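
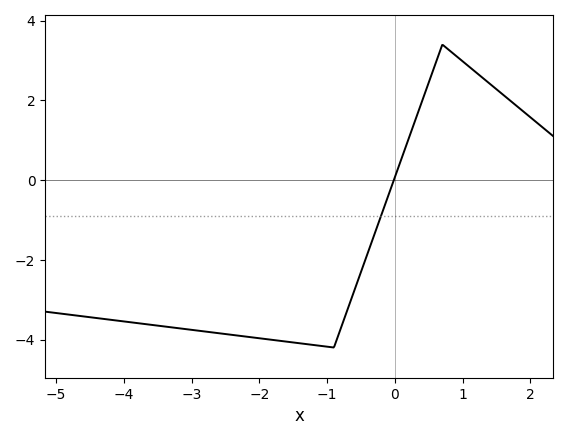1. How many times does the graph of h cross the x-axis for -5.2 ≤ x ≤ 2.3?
1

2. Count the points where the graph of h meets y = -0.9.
1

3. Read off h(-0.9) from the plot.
-4.2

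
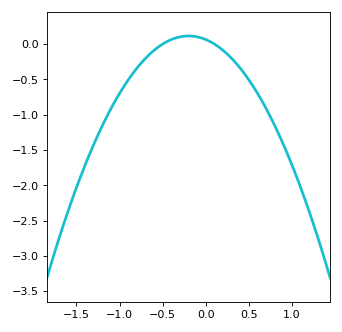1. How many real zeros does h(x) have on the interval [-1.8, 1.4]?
2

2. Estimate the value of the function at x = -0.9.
-0.5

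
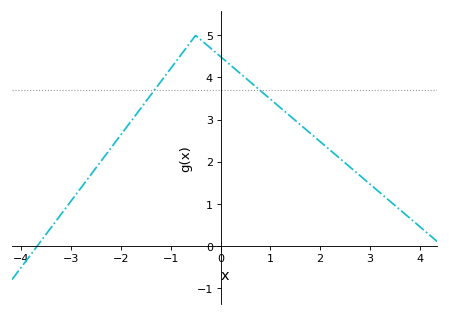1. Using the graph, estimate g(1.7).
2.78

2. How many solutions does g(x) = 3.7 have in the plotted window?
2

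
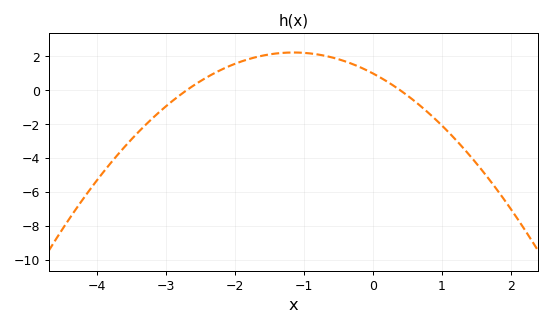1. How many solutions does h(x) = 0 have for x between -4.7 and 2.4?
2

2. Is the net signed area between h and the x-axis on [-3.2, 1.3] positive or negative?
positive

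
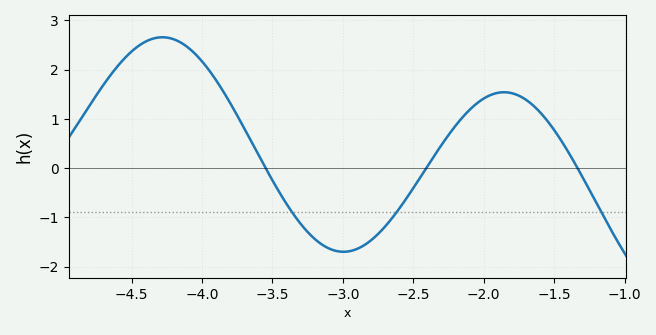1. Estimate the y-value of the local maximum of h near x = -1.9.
1.5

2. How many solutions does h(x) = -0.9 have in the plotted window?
3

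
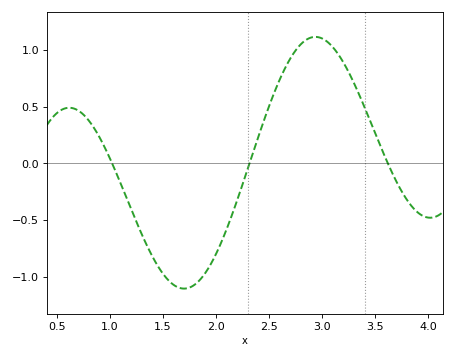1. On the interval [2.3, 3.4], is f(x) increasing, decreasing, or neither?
neither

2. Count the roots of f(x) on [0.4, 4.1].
3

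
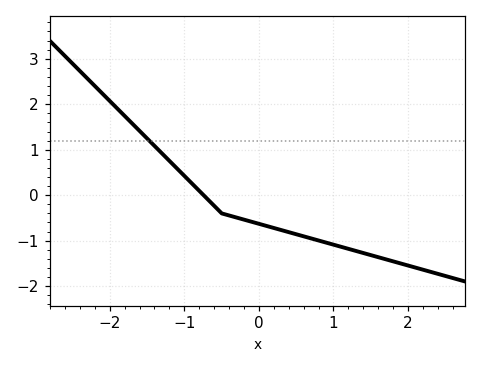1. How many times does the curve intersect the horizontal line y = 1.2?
1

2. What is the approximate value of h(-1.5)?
1.25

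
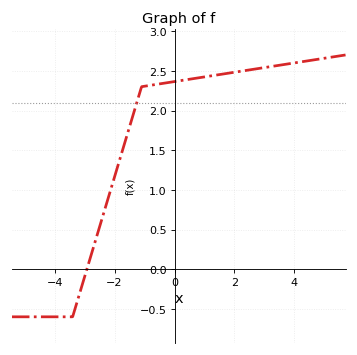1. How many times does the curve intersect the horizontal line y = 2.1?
1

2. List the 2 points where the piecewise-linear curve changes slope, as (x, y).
(-3.4, -0.6); (-1.1, 2.3)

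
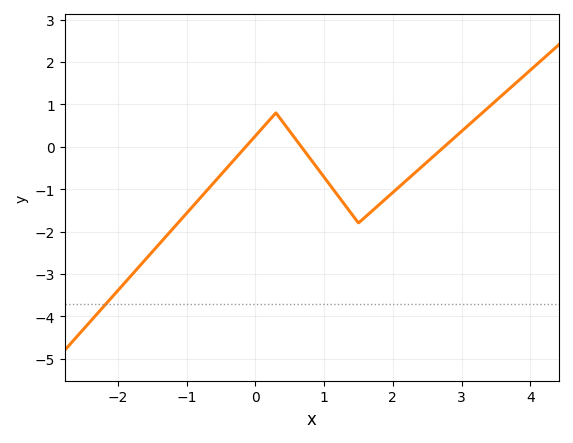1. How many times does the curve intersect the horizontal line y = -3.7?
1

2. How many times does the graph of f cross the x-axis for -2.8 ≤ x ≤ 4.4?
3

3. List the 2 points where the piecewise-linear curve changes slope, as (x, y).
(0.3, 0.8); (1.5, -1.8)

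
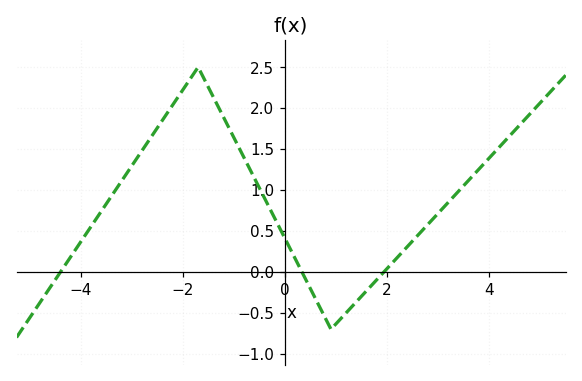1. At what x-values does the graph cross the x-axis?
-4.4, 0.4, 2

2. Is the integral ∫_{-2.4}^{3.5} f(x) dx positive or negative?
positive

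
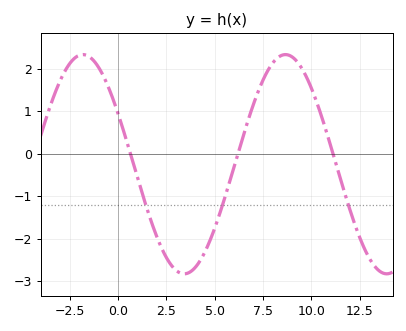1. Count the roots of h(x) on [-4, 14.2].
3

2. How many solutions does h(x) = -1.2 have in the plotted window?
3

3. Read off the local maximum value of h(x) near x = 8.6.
2.3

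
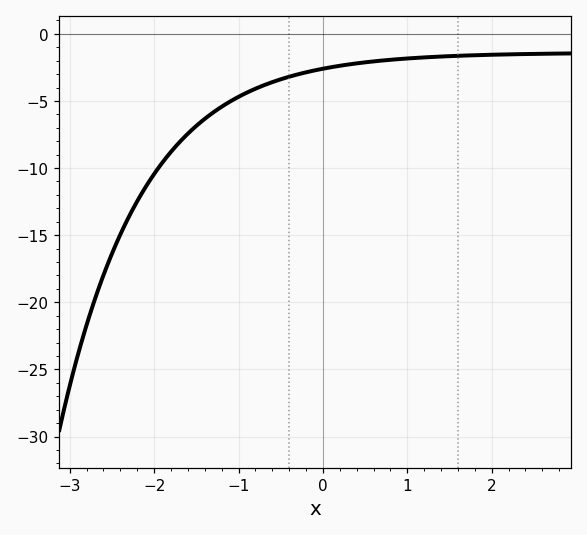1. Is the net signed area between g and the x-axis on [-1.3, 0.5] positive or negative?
negative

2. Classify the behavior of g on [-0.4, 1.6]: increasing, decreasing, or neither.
increasing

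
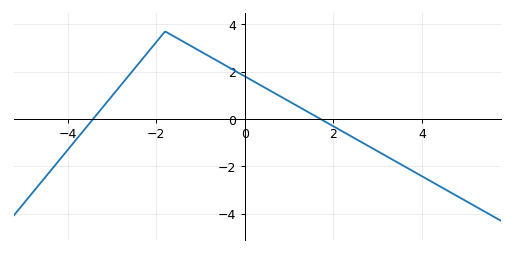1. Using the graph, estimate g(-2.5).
2.1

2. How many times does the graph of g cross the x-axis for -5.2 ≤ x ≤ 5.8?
2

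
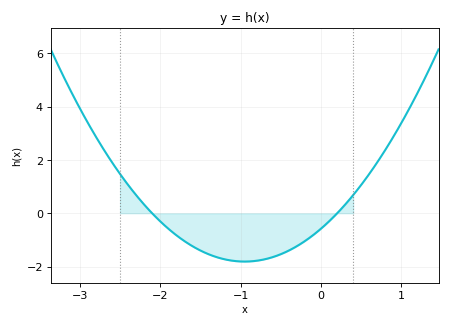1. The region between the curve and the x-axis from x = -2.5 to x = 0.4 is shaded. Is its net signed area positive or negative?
negative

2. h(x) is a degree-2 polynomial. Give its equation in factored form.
y = 1.37(x + 2.1)(x - 0.2)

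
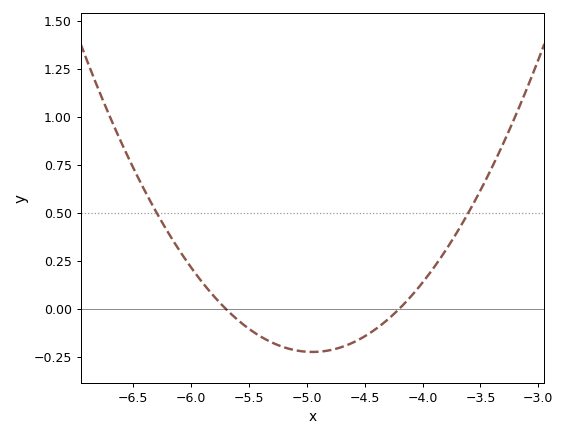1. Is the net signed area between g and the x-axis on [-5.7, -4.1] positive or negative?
negative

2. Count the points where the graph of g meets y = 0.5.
2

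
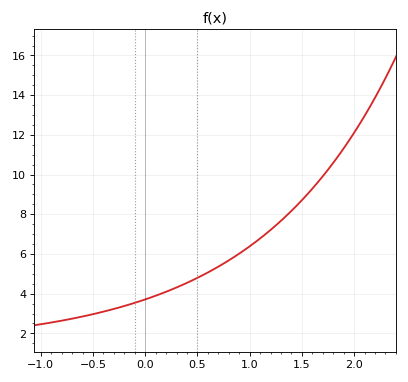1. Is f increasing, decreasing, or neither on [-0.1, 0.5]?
increasing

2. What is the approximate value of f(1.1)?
6.78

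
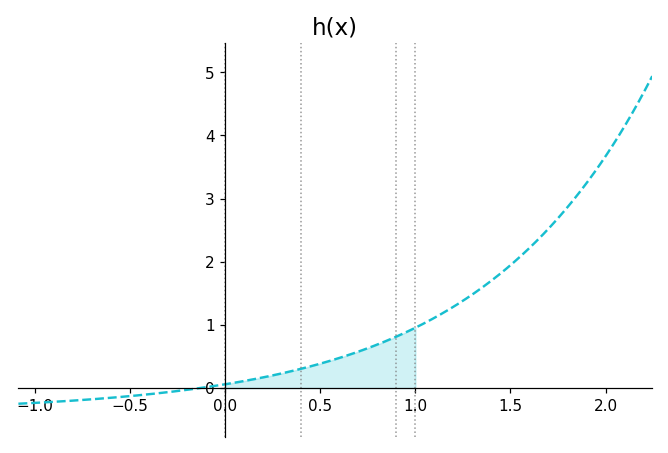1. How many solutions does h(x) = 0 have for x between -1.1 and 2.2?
1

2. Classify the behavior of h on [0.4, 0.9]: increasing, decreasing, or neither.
increasing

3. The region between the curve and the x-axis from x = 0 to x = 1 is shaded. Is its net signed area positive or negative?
positive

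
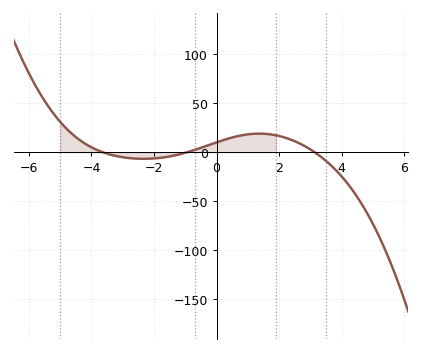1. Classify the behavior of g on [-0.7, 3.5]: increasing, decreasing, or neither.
neither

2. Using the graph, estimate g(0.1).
11.2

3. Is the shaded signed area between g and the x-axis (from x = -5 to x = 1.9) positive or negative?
positive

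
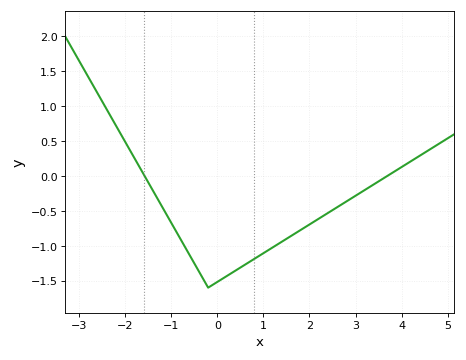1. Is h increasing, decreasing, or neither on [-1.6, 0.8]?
neither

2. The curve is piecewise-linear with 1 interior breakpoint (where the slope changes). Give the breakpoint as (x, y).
(-0.2, -1.6)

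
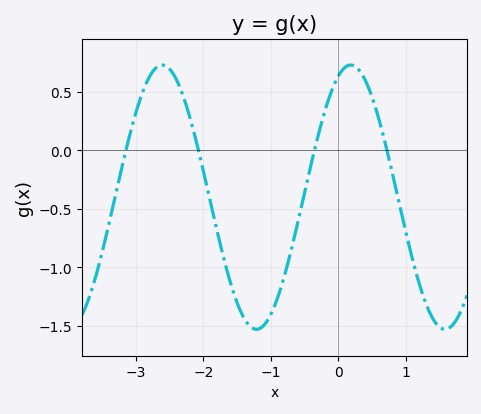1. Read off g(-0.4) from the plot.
-0.1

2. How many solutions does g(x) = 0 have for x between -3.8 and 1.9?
4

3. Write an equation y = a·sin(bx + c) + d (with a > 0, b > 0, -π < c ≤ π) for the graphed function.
y = 1.13sin(2.2x + 1.2) - 0.4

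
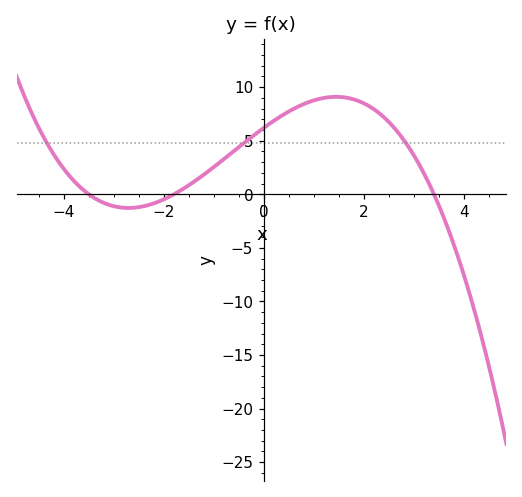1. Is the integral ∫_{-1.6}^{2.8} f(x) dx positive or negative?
positive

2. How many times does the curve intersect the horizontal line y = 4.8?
3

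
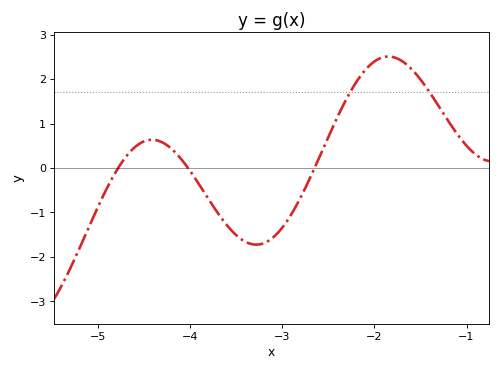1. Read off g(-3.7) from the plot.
-1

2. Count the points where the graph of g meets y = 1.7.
2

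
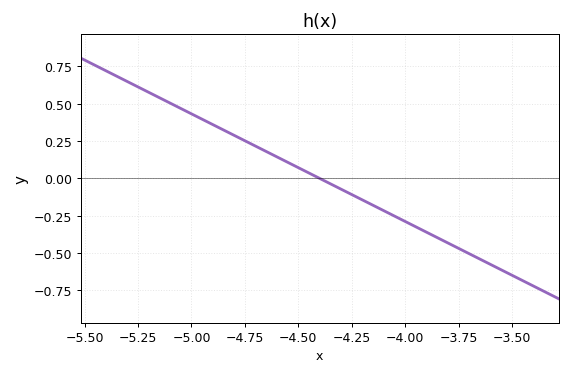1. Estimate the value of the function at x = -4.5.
0.08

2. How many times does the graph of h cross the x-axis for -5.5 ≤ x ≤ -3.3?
1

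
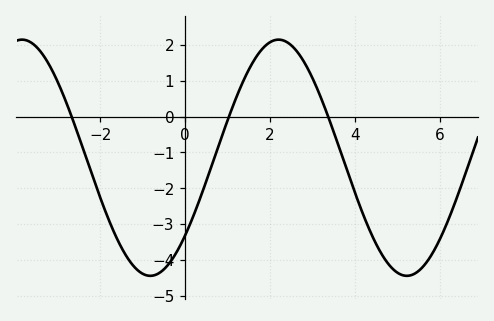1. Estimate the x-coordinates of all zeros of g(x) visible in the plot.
-2.67, 1.03, 3.37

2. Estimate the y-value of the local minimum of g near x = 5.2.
-4.45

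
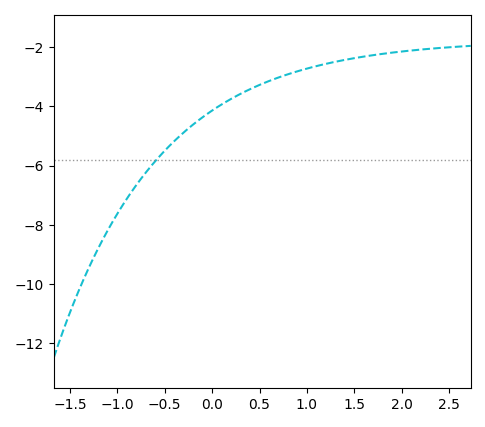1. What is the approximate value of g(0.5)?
-3.27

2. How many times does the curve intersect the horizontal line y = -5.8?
1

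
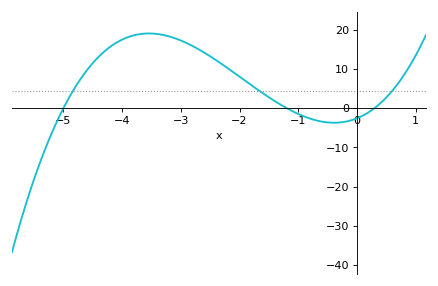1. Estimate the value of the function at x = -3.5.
19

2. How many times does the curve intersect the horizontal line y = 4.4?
3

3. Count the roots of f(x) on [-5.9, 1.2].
3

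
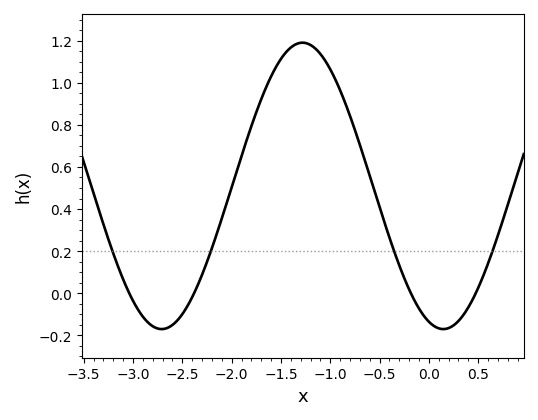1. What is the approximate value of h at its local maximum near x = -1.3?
1.19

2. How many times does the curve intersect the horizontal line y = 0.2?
4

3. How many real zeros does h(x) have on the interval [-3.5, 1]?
4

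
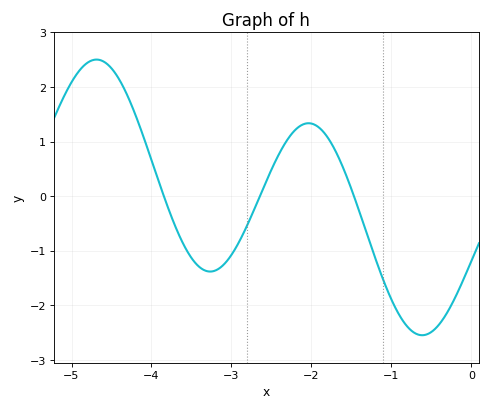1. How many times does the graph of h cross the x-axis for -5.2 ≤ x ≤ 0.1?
3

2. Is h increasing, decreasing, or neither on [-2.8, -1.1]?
neither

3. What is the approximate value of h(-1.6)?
0.5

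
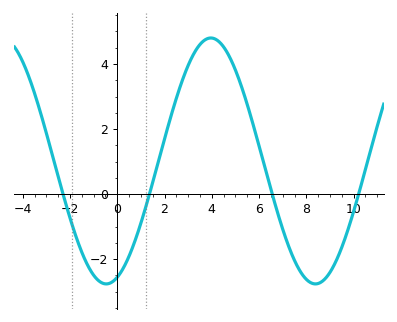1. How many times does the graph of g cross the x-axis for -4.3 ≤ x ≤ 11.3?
4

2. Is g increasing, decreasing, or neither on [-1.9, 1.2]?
neither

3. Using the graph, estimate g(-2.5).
0.546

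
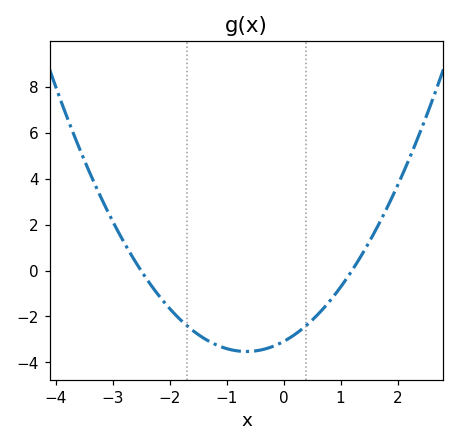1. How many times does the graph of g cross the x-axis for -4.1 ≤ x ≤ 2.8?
2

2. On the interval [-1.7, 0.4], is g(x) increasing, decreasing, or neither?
neither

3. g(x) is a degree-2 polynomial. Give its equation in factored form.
y = 1.03(x + 2.5)(x - 1.2)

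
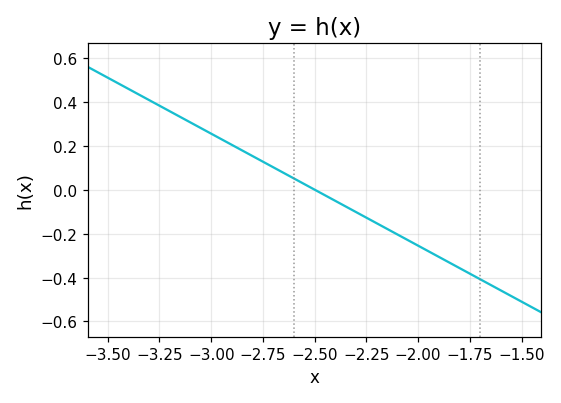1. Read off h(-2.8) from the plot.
0.16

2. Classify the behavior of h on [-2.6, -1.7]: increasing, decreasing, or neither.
decreasing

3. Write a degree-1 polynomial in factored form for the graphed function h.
y = -0.51(x + 2.5)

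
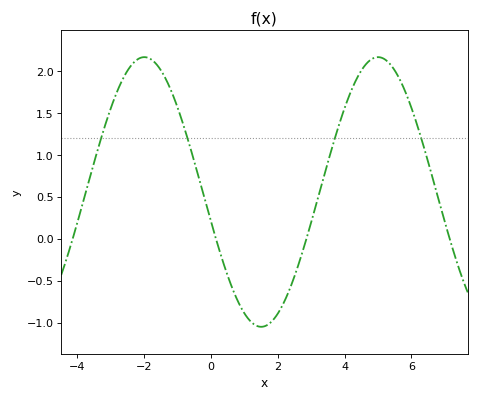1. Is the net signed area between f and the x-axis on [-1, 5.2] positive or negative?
positive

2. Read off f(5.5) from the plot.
2.01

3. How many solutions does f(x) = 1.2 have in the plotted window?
4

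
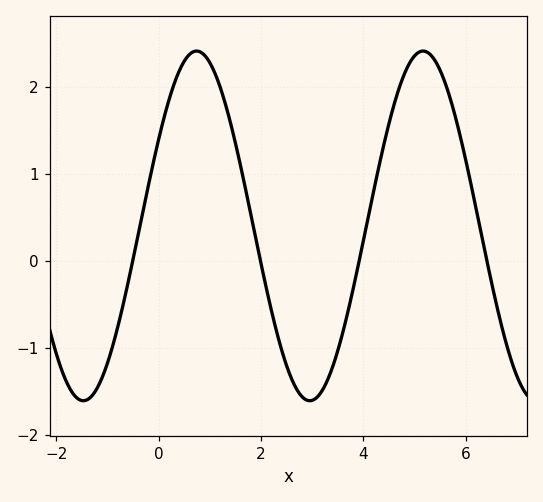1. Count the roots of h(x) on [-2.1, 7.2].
4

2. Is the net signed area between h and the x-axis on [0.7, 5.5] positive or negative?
positive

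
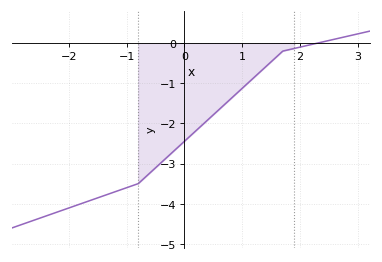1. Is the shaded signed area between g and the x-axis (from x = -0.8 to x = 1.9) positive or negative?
negative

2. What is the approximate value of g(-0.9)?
-3.55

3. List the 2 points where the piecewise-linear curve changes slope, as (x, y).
(-0.8, -3.5); (1.7, -0.2)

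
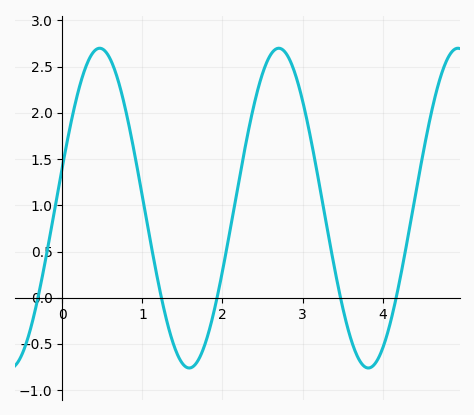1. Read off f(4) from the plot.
-0.55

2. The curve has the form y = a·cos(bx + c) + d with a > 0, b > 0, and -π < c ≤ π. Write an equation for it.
y = 1.73cos(2.8x - 1.3) + 0.97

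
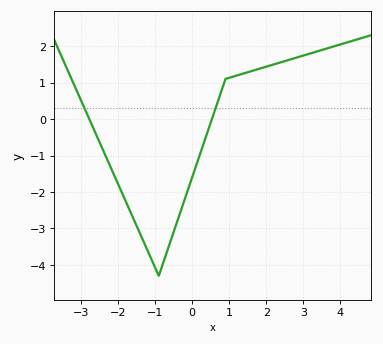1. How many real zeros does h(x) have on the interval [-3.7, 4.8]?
2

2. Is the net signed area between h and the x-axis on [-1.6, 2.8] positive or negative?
negative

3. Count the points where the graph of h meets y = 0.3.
2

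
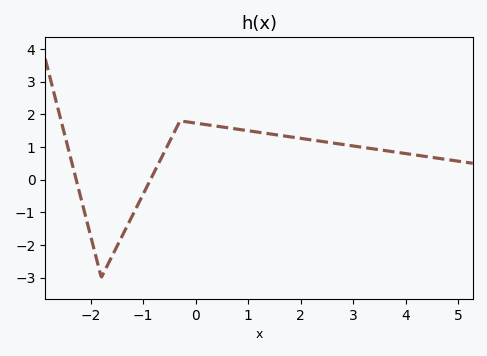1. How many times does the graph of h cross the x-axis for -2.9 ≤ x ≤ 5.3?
2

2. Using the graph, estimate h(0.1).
1.71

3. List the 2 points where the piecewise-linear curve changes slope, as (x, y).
(-1.8, -3); (-0.3, 1.8)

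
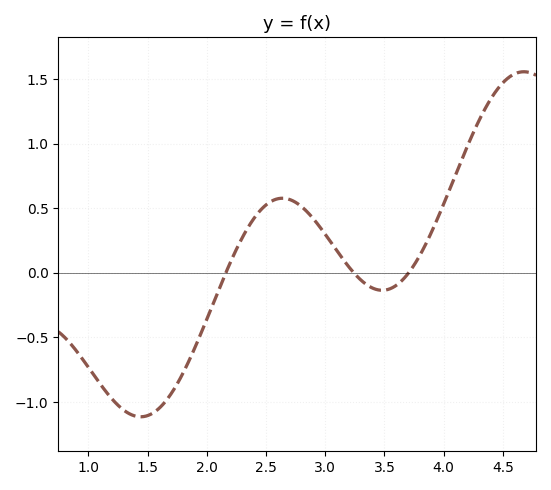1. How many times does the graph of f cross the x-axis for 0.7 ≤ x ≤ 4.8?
3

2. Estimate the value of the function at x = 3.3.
-0.05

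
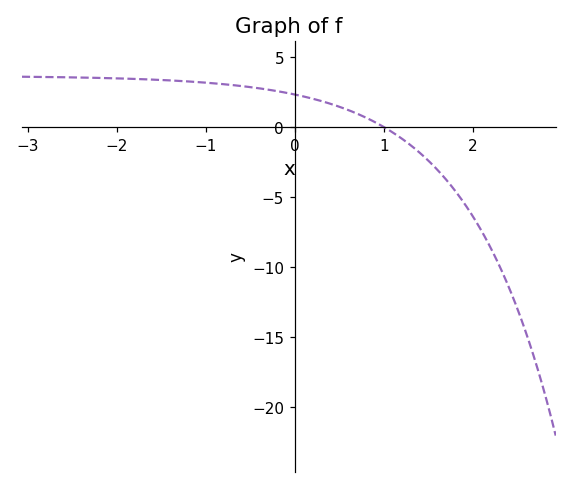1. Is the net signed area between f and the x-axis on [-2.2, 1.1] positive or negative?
positive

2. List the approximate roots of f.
1.01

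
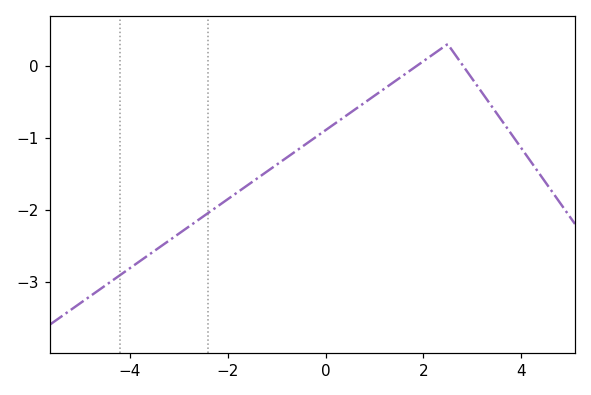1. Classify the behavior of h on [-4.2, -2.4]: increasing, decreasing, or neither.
increasing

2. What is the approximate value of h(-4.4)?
-3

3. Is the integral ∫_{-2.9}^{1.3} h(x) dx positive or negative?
negative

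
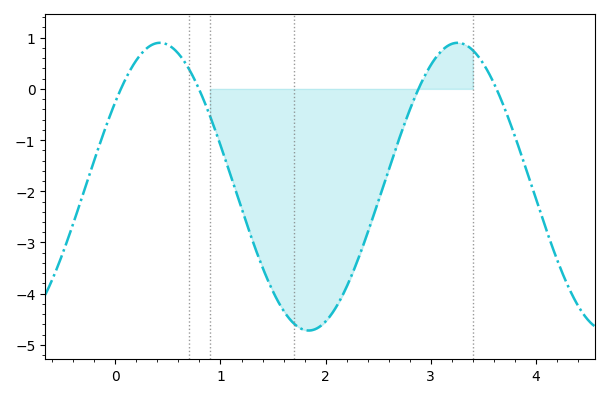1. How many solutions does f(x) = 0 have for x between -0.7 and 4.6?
4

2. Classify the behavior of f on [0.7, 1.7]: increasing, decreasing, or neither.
decreasing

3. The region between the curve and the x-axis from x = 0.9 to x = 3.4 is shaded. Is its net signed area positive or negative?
negative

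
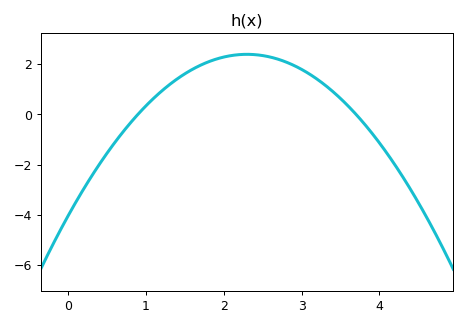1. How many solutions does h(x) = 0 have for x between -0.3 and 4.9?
2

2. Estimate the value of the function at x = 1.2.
1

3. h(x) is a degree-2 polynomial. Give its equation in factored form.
y = -1.22(x - 0.9)(x - 3.7)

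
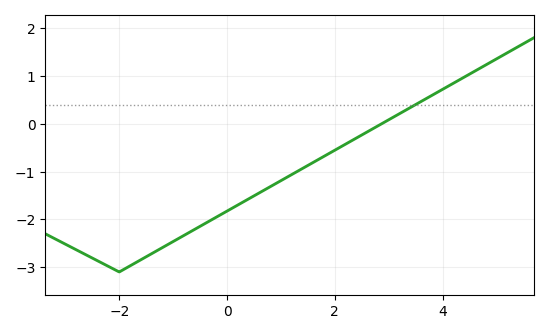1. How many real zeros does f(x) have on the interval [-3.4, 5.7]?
1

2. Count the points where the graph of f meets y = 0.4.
1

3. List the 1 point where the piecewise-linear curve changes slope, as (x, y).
(-2, -3.1)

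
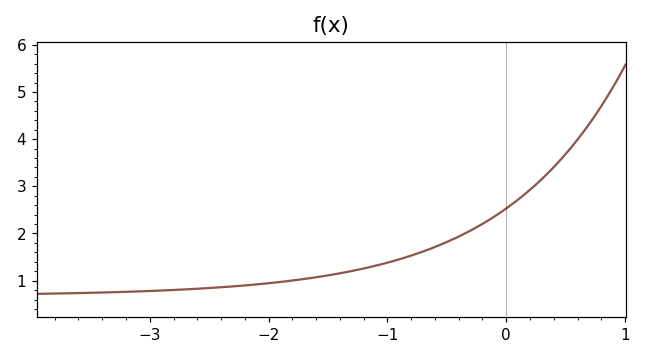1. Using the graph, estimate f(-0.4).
1.94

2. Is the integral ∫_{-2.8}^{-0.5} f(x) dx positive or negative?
positive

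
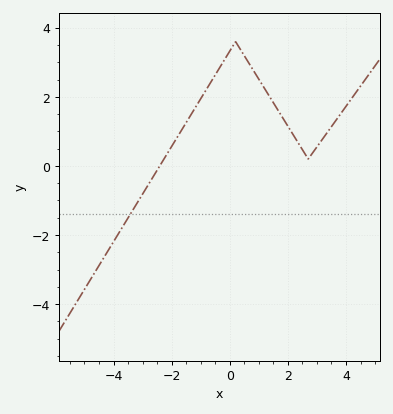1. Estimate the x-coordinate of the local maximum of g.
0.2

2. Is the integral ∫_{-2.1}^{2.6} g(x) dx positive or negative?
positive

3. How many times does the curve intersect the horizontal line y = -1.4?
1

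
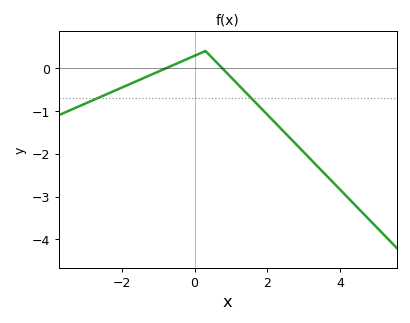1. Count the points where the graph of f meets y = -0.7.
2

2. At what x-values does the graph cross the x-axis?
-0.8, 0.8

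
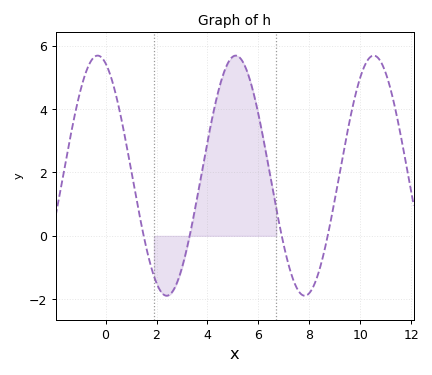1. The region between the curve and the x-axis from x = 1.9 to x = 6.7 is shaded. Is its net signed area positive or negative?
positive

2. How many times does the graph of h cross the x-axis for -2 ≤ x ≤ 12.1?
4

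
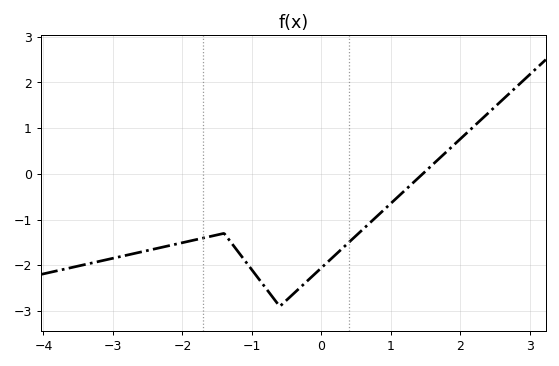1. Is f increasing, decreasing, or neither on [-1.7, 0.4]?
neither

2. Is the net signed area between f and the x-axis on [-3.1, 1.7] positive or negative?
negative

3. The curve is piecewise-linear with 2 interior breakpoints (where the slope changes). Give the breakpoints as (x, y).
(-1.4, -1.3); (-0.6, -2.9)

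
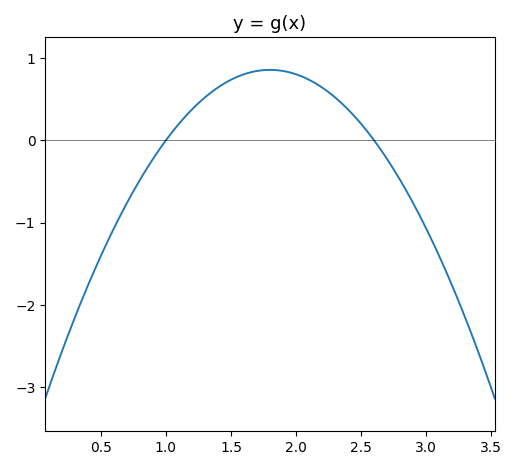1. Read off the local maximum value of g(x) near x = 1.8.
0.9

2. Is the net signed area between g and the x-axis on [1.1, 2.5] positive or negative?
positive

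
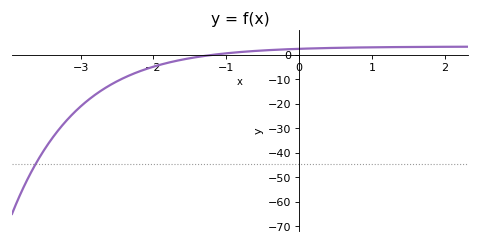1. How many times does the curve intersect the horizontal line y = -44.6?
1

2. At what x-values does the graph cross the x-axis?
-1.1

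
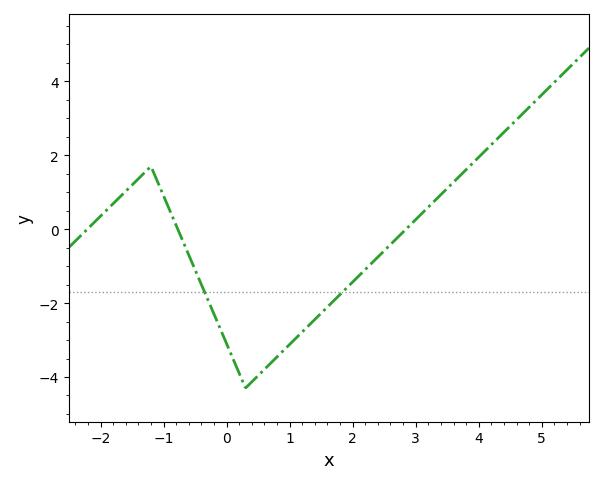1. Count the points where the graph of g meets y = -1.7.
2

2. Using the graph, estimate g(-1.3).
1.53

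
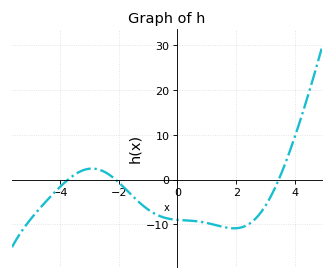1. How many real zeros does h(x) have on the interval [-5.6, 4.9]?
3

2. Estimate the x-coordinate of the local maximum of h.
-3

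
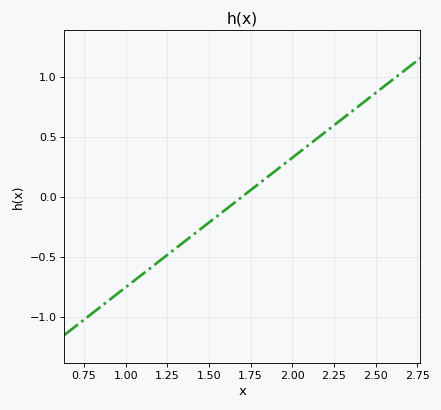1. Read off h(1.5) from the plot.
-0.216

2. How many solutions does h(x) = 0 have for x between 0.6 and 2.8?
1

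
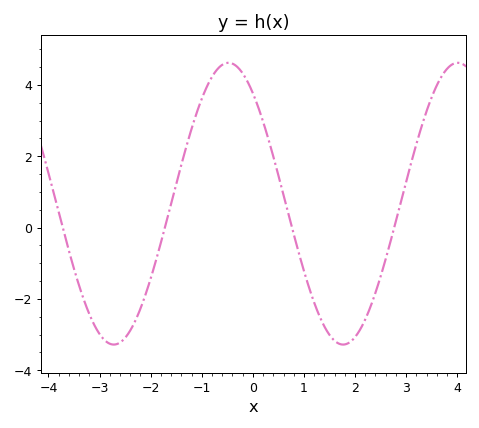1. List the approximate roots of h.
-3.72, -1.72, 0.766, 2.77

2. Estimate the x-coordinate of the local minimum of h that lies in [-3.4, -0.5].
-2.72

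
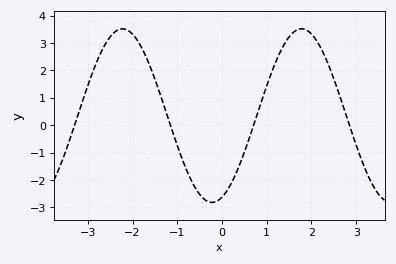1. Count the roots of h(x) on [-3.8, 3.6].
4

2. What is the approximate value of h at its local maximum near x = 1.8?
3.5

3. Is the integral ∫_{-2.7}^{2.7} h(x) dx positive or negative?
positive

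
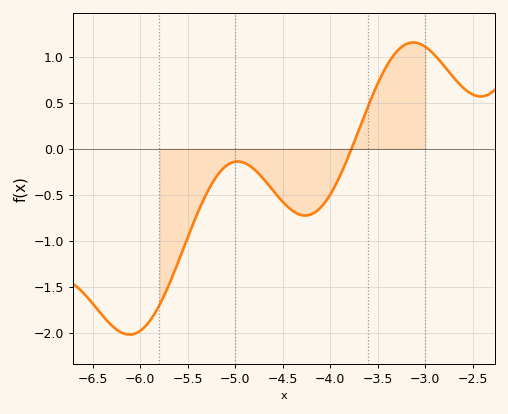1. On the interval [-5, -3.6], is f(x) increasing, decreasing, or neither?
neither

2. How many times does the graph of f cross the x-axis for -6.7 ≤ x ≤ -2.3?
1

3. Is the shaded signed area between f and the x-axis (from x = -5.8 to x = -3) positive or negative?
negative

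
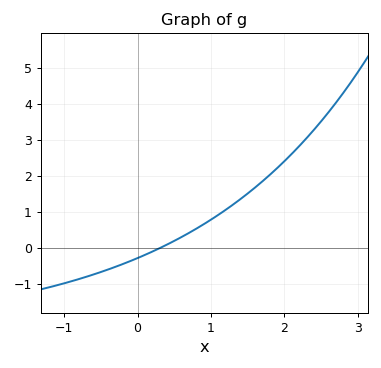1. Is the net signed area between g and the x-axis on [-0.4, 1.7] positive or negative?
positive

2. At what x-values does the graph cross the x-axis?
0.306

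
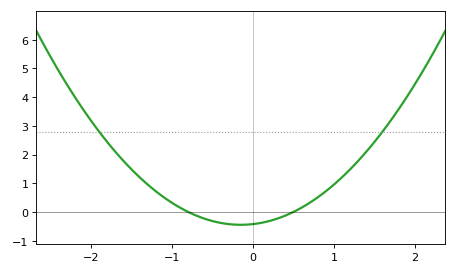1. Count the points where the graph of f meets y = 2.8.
2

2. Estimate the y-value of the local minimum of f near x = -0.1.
-0.448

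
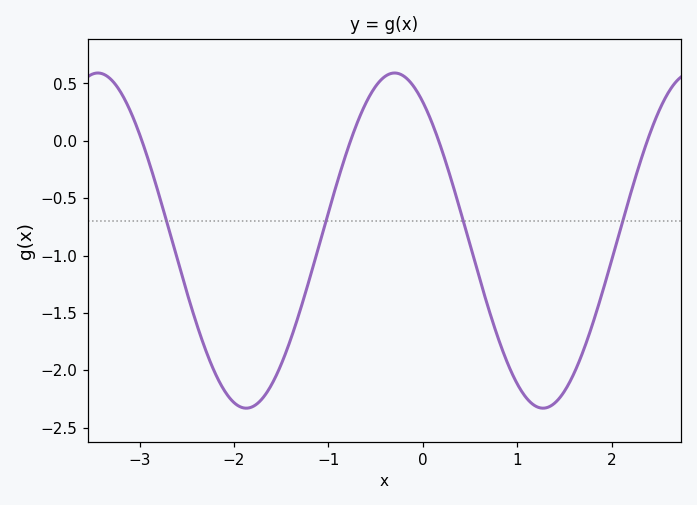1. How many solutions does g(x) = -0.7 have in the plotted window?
4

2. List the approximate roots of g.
-3, -0.8, 0.2, 2.4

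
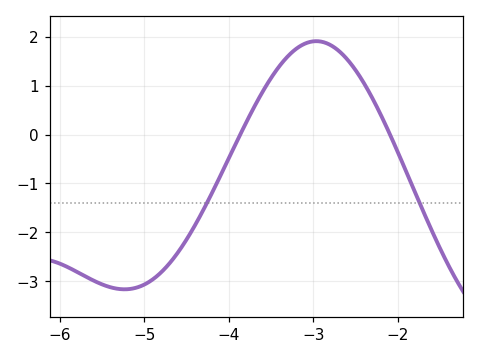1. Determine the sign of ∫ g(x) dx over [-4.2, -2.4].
positive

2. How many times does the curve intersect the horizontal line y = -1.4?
2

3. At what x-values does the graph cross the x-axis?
-3.87, -2.09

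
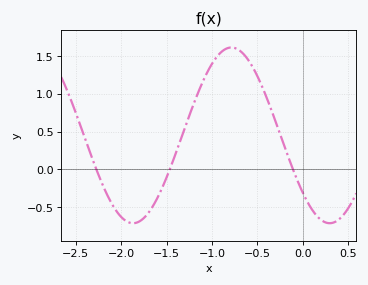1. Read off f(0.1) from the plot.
-0.55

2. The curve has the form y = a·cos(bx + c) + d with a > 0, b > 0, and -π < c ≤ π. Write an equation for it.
y = 1.16cos(2.9x + 2.3) + 0.45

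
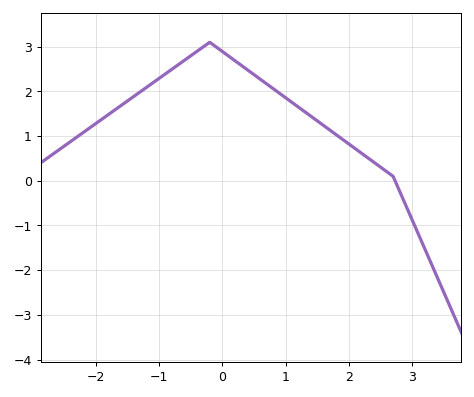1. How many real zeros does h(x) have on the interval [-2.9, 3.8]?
1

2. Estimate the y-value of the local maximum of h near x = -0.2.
3.1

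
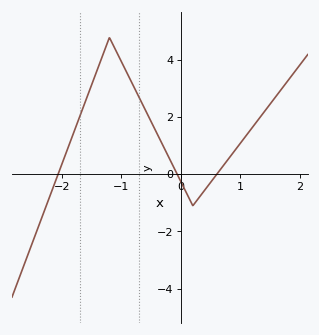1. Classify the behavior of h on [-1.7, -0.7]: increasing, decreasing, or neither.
neither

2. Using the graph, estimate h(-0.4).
1.43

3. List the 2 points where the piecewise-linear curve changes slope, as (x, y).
(-1.2, 4.8); (0.2, -1.1)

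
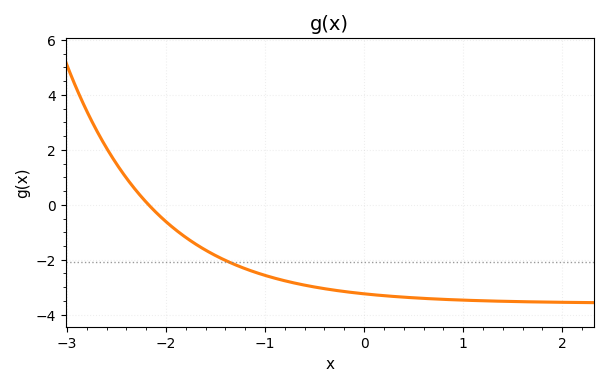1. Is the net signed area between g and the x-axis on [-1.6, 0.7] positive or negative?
negative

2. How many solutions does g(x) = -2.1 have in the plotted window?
1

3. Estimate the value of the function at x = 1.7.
-3.53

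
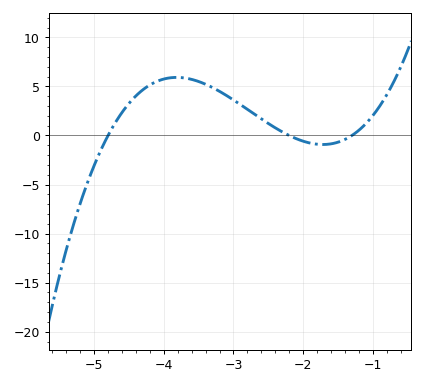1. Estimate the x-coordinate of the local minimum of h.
-1.7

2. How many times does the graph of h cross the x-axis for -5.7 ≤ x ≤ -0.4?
3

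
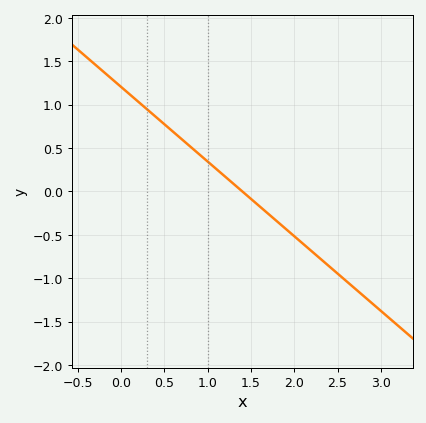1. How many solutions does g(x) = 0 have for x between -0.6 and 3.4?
1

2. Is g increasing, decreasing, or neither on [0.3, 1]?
decreasing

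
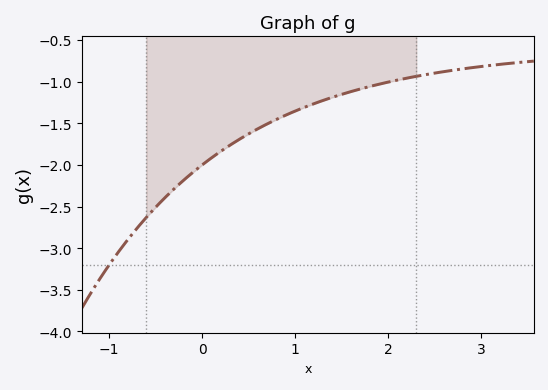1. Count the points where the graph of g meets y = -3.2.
1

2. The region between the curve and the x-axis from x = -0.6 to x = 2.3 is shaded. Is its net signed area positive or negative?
negative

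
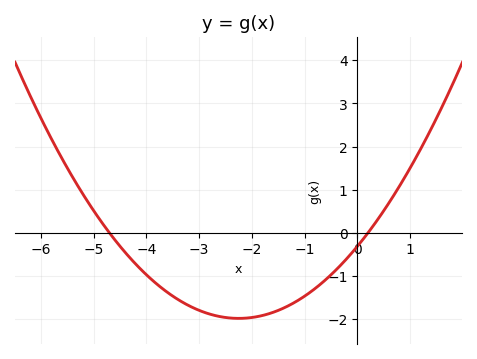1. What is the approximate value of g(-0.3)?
-0.7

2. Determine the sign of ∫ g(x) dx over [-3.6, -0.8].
negative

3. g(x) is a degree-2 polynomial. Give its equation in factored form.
y = 0.33(x + 4.7)(x - 0.2)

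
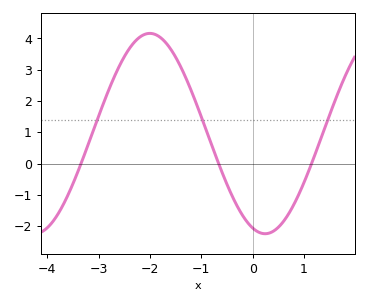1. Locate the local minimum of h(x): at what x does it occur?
0.241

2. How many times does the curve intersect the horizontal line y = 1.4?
3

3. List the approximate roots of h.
-3.34, -0.662, 1.15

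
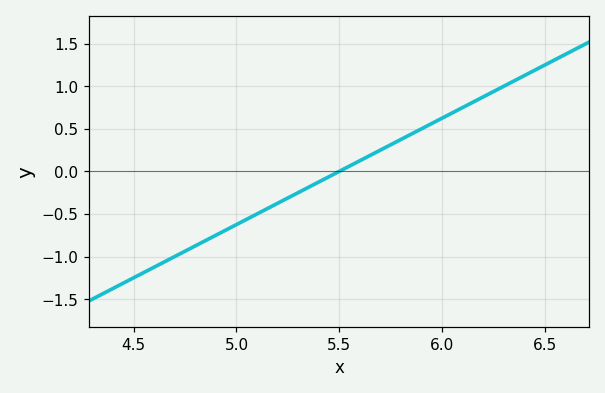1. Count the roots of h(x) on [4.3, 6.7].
1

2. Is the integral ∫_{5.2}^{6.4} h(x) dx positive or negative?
positive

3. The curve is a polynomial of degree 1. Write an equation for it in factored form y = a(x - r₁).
y = 1.25(x - 5.5)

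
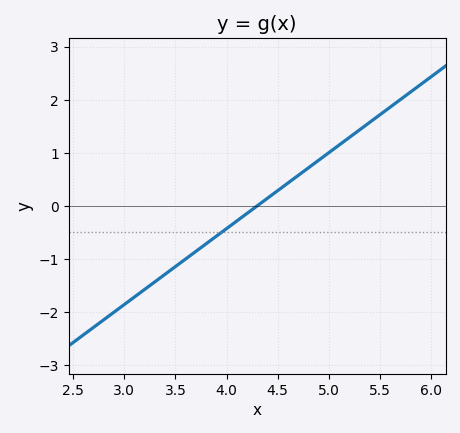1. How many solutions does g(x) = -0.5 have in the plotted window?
1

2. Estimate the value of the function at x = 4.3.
0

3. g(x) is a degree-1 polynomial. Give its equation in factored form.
y = 1.43(x - 4.3)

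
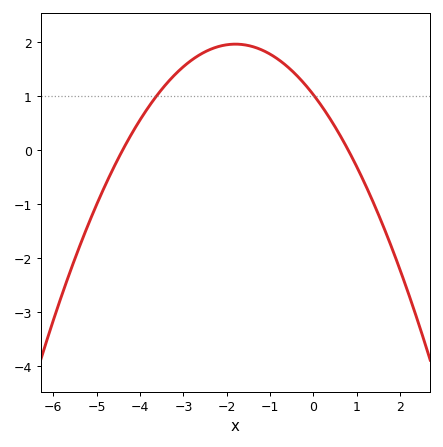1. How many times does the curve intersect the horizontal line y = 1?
2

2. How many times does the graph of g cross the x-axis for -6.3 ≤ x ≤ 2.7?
2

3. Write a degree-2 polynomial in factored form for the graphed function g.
y = -0.29(x + 4.4)(x - 0.8)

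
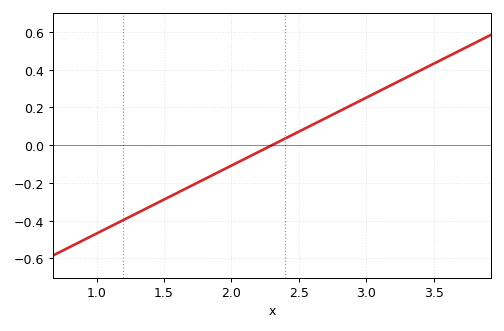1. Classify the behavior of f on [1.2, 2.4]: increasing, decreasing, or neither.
increasing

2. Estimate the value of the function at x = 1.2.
-0.4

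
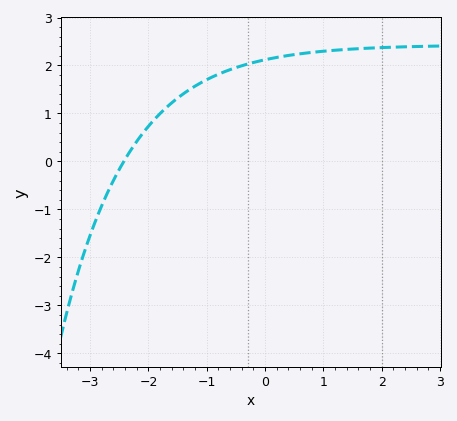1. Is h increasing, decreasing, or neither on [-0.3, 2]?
increasing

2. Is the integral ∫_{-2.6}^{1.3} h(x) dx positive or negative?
positive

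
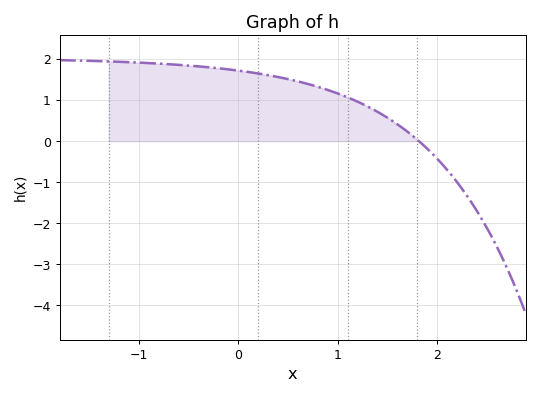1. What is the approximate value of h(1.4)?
0.715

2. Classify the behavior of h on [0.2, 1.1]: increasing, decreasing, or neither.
decreasing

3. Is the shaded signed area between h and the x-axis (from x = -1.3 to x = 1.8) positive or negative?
positive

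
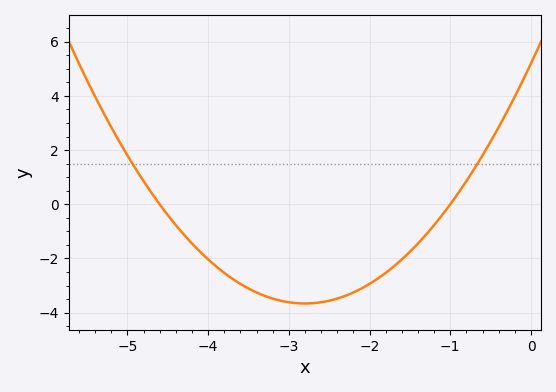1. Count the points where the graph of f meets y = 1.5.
2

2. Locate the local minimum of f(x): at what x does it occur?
-2.8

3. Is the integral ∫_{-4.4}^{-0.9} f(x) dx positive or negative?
negative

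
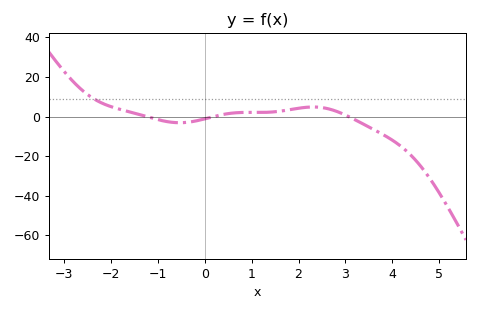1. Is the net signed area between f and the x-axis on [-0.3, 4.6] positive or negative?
negative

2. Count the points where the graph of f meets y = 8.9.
1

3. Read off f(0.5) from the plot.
2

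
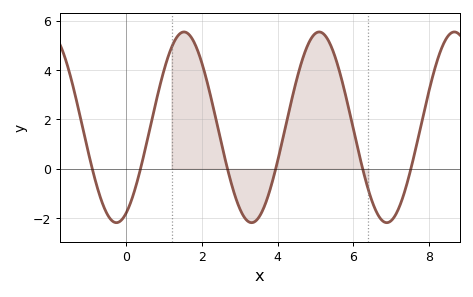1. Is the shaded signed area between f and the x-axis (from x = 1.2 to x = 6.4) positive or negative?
positive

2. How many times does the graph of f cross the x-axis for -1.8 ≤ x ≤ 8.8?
6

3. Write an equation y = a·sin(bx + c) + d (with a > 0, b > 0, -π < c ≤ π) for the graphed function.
y = 3.86sin(1.8x - 1.1) + 1.68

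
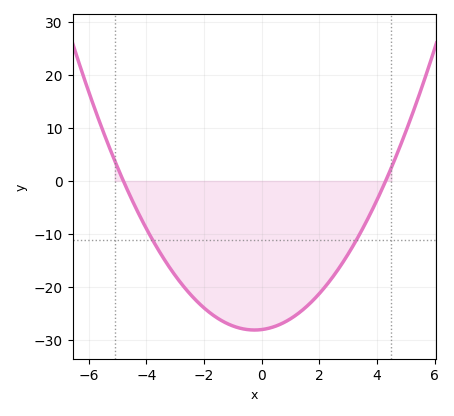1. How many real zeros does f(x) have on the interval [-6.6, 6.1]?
2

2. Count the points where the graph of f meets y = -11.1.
2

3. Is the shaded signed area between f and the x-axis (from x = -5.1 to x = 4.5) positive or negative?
negative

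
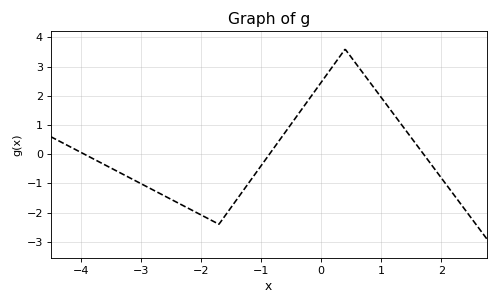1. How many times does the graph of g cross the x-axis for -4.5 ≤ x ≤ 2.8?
3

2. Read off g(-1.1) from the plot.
-0.7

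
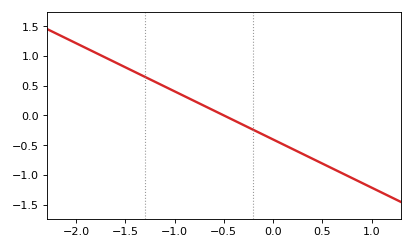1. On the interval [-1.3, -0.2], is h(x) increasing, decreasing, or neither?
decreasing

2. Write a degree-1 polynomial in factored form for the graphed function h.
y = -0.81(x + 0.5)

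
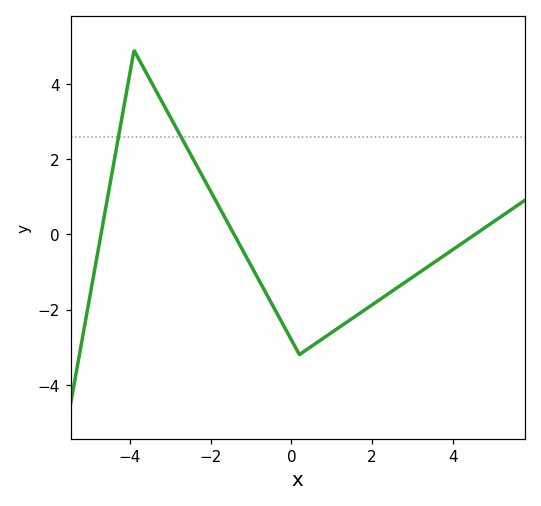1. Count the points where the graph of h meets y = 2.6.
2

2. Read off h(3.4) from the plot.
-0.849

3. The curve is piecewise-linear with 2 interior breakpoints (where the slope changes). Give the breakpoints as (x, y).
(-3.9, 4.9); (0.2, -3.2)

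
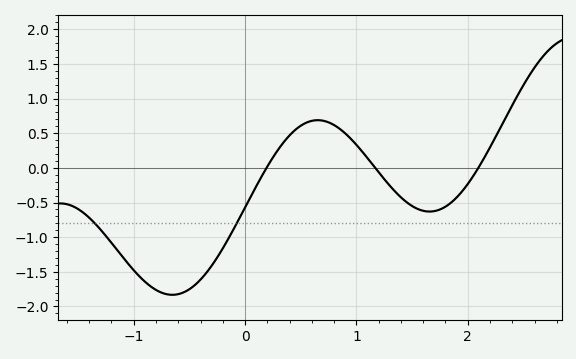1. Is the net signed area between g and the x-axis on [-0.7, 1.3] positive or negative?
negative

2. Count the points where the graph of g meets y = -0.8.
2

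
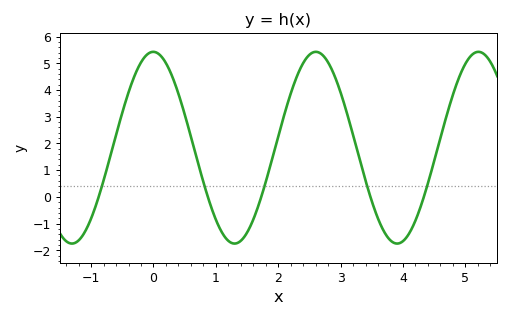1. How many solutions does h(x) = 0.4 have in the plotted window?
5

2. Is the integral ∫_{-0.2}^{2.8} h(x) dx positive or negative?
positive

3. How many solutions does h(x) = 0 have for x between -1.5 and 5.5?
5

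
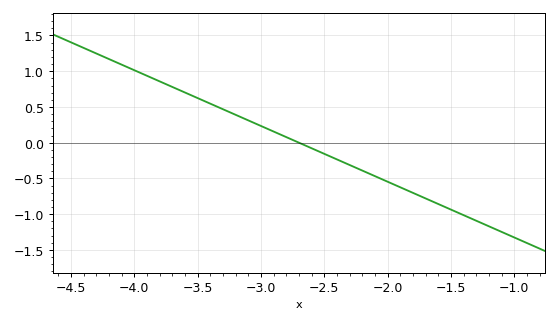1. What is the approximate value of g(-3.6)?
0.702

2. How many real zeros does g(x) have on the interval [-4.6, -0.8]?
1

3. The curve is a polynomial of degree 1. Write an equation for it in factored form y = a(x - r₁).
y = -0.78(x + 2.7)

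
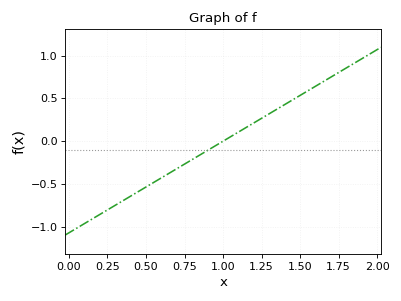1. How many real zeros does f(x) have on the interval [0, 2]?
1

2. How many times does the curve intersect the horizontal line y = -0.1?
1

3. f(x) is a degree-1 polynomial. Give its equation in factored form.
y = 1.07(x - 1)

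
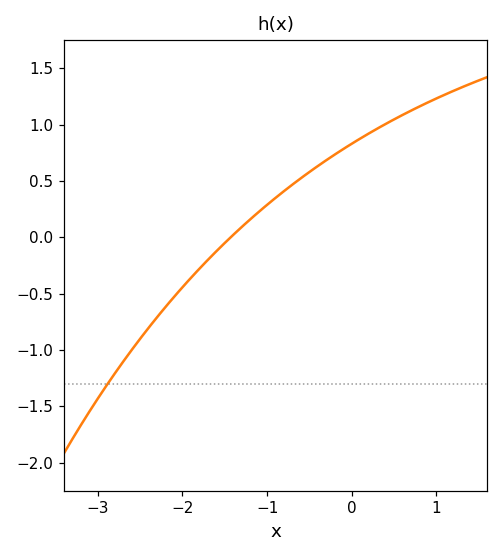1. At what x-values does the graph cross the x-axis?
-1.43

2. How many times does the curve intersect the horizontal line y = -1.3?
1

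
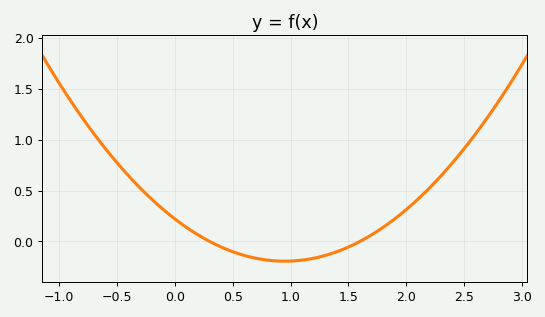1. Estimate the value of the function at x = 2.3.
0.65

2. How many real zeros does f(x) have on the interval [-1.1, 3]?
2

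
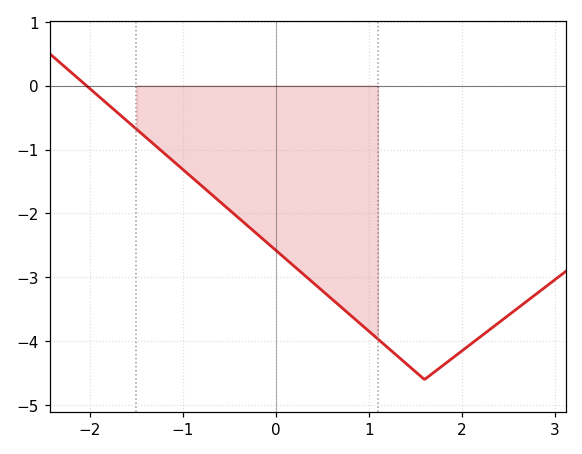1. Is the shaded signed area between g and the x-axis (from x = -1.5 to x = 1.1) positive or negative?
negative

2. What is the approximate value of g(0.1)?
-2.7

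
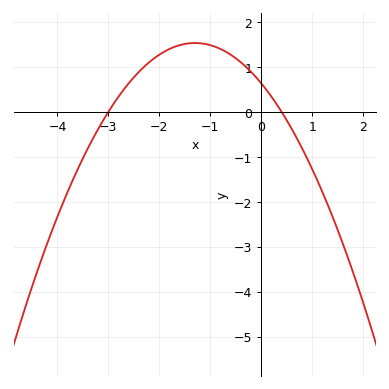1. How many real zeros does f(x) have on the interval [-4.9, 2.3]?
2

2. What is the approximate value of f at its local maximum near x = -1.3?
1.5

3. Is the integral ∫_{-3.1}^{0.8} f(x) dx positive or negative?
positive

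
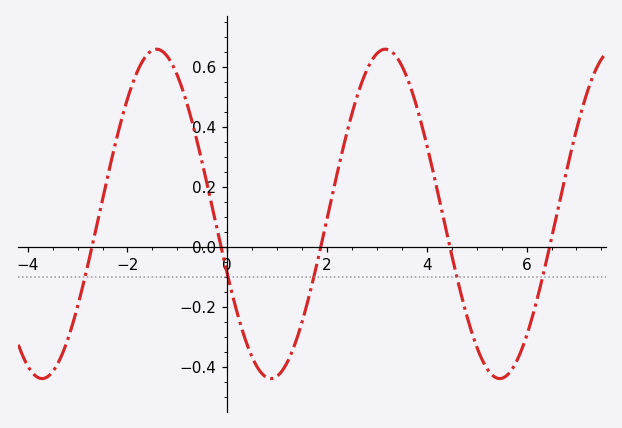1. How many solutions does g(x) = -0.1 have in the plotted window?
5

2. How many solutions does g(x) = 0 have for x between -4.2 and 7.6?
5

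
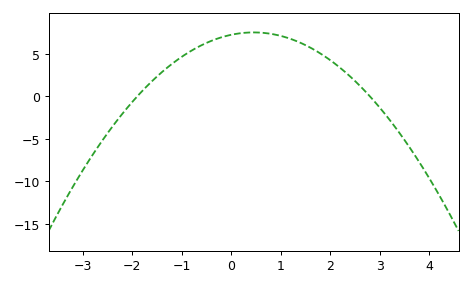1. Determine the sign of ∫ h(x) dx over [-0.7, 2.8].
positive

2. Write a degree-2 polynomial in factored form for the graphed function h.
y = -1.36(x + 1.9)(x - 2.8)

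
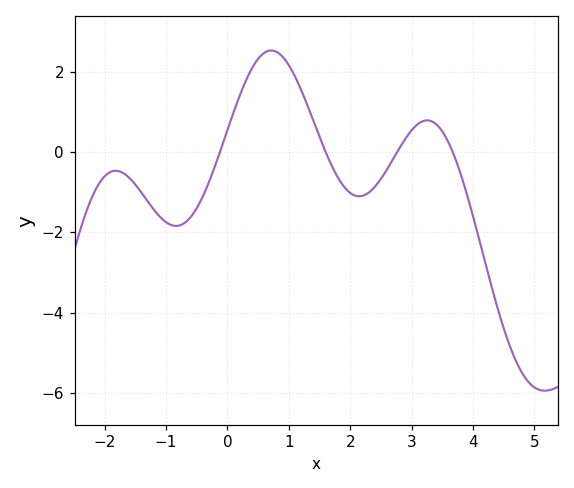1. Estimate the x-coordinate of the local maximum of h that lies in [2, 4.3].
3.25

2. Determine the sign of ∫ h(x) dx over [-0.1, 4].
positive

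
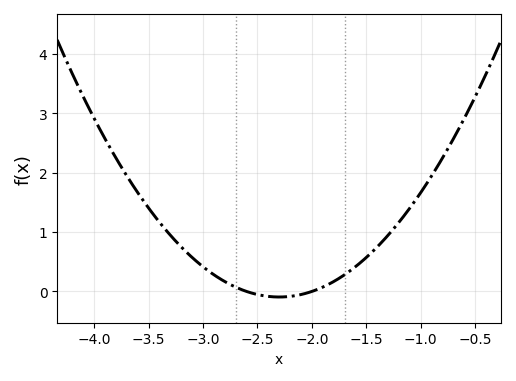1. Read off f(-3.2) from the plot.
0.749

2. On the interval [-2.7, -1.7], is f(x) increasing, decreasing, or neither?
neither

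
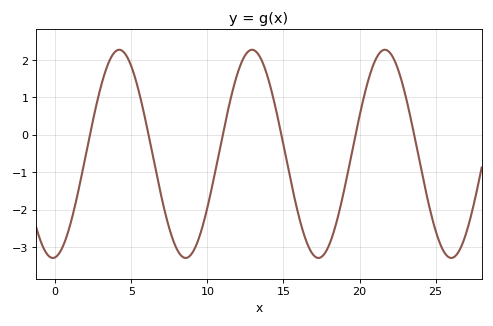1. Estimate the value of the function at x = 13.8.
1.8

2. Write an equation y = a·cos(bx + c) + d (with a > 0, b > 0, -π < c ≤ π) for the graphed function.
y = 2.78cos(0.72x - 3) - 0.51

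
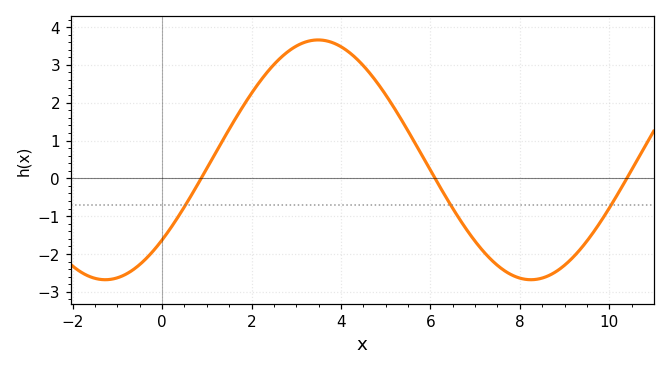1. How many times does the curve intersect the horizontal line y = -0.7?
3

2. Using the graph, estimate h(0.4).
-0.939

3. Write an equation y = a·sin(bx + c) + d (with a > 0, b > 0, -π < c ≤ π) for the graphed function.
y = 3.17sin(0.66x - 0.732) + 0.49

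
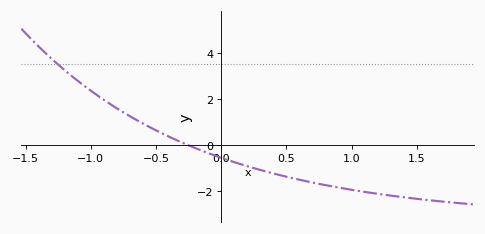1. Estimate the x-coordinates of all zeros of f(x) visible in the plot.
-0.25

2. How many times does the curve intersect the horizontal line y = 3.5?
1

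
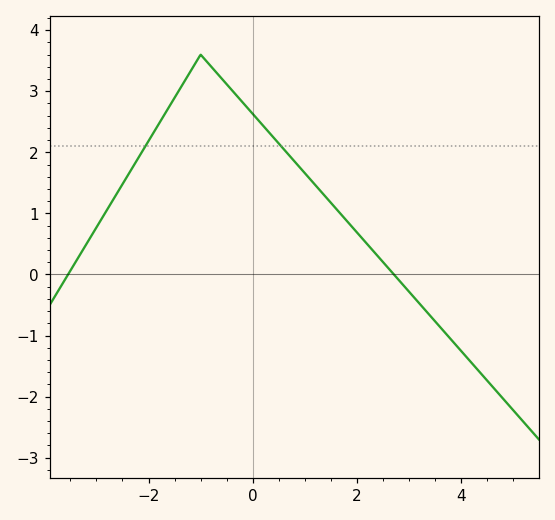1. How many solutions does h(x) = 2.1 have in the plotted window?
2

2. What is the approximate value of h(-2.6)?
1.34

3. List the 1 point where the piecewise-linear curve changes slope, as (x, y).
(-1, 3.6)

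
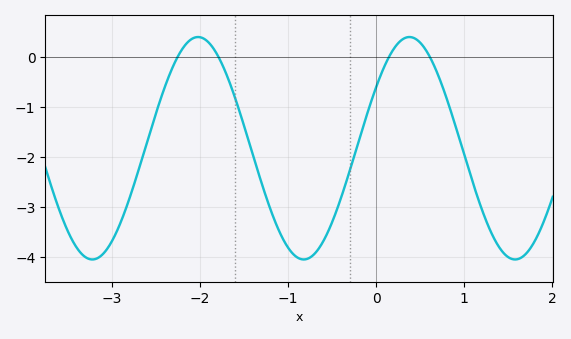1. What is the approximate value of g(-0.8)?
-4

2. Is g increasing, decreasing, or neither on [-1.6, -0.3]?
neither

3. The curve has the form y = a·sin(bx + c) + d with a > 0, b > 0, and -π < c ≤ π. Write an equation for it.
y = 2.22sin(2.6x + 0.58) - 1.82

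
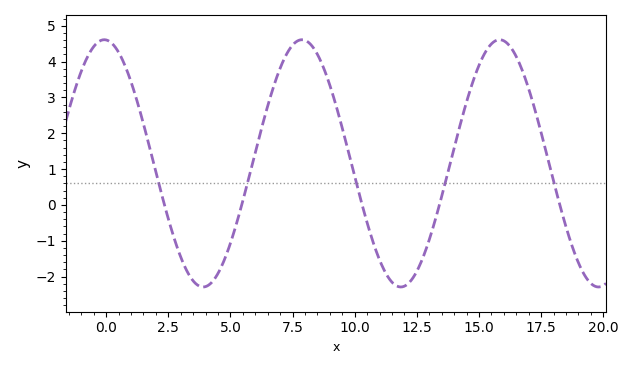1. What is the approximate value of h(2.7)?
-0.9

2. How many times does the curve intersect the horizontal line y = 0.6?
5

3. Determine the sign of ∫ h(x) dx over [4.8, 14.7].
positive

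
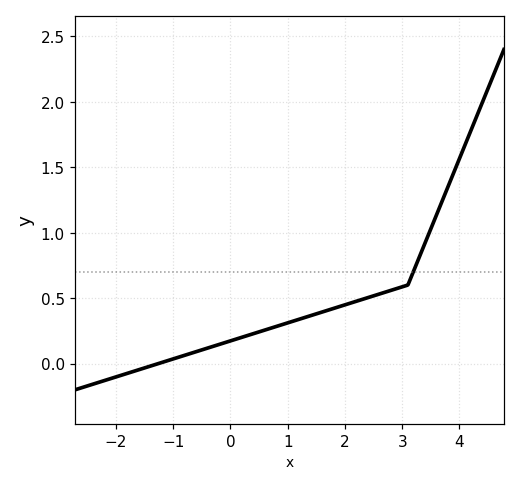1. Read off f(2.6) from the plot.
0.531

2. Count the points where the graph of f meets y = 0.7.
1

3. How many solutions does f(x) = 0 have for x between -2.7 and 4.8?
1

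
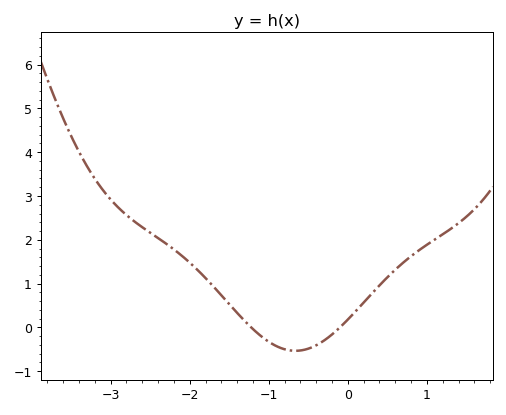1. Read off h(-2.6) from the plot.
2.29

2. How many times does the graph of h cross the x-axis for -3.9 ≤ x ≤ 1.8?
2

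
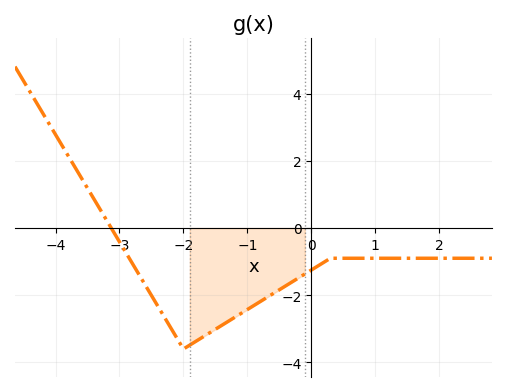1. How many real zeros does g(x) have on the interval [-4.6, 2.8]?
1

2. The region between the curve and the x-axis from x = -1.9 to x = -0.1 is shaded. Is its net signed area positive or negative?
negative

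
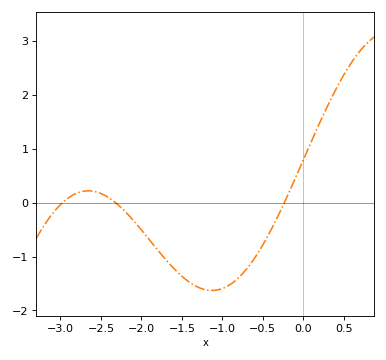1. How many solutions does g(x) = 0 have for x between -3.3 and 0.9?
3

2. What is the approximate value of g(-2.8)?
0.175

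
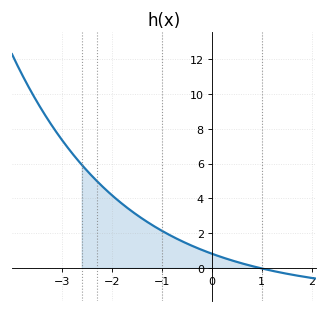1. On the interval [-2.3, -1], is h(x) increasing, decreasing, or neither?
decreasing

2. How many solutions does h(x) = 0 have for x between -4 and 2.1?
1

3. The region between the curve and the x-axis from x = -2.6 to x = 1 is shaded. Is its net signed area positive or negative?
positive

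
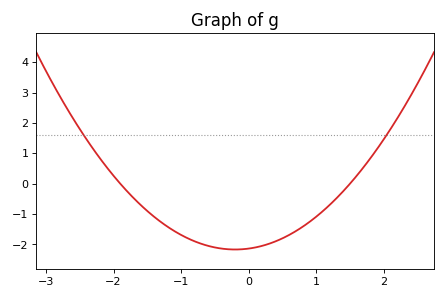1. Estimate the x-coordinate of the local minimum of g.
-0.2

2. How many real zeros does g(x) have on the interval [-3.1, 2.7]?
2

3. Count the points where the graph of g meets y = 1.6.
2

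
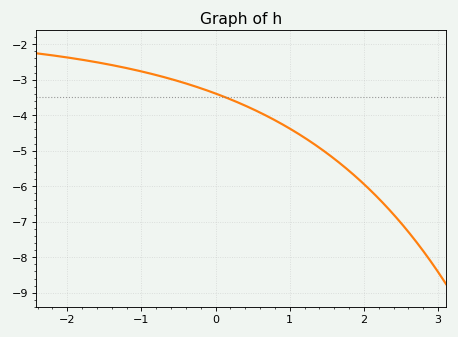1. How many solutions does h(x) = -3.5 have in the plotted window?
1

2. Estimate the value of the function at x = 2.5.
-7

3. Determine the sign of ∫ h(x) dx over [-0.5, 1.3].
negative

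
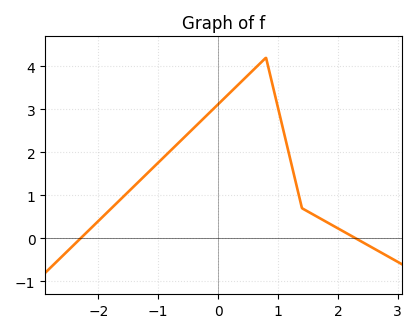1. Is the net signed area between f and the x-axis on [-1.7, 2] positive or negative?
positive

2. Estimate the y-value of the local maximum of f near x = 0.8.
4.2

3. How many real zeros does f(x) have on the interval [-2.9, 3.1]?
2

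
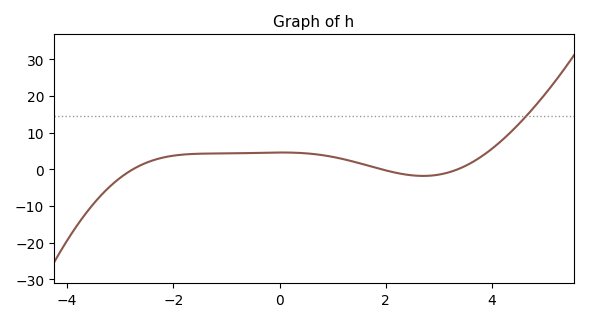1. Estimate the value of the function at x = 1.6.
1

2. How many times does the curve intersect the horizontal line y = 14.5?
1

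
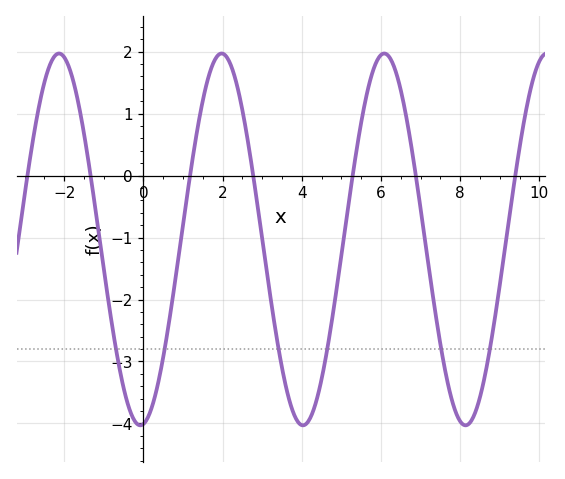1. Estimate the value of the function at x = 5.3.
0.069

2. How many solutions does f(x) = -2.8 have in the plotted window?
6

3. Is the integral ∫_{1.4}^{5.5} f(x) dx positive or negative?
negative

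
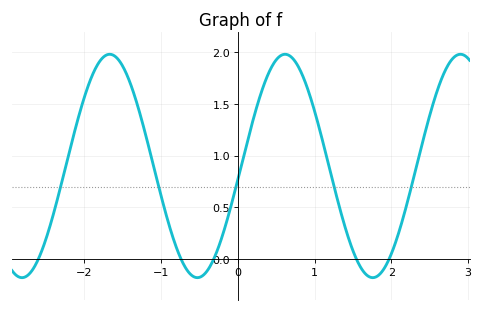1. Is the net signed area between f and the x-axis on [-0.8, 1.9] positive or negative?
positive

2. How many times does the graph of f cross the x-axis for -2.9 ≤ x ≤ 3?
5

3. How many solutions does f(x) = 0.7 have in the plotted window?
5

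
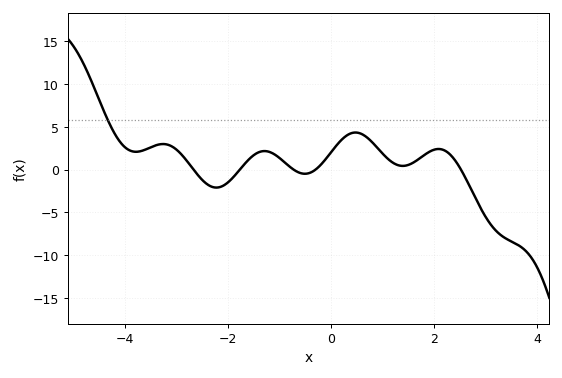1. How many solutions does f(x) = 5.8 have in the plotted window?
1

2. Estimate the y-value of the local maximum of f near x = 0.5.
4.5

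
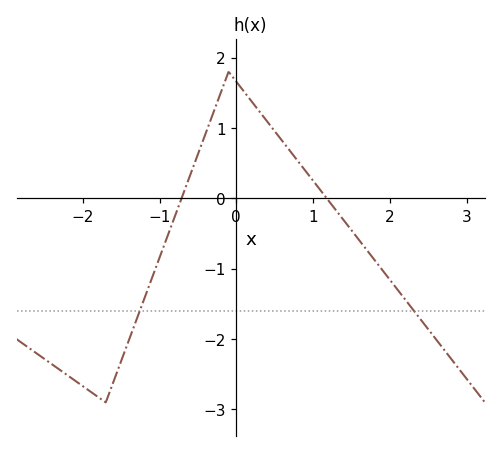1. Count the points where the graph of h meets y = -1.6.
2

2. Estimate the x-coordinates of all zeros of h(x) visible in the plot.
-0.713, 1.18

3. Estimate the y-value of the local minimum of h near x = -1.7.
-2.9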